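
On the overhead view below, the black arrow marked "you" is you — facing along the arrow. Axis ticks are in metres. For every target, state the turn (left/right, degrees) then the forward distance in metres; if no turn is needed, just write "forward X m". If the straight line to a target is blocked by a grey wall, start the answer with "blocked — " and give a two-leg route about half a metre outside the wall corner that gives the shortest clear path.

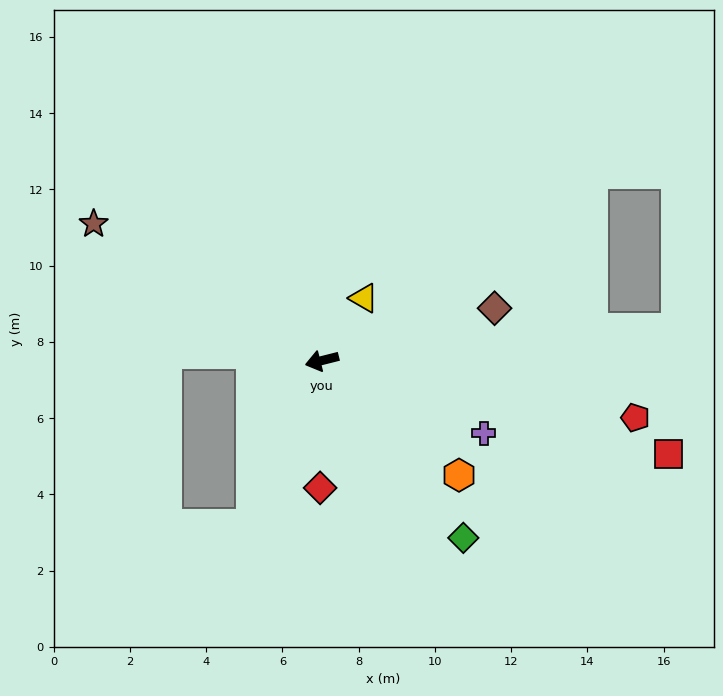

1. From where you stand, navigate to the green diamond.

turn left 114°, forward 5.9 m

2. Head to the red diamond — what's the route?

turn left 75°, forward 3.3 m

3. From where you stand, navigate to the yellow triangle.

turn right 138°, forward 2.0 m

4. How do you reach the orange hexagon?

turn left 126°, forward 4.7 m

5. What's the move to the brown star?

turn right 45°, forward 7.0 m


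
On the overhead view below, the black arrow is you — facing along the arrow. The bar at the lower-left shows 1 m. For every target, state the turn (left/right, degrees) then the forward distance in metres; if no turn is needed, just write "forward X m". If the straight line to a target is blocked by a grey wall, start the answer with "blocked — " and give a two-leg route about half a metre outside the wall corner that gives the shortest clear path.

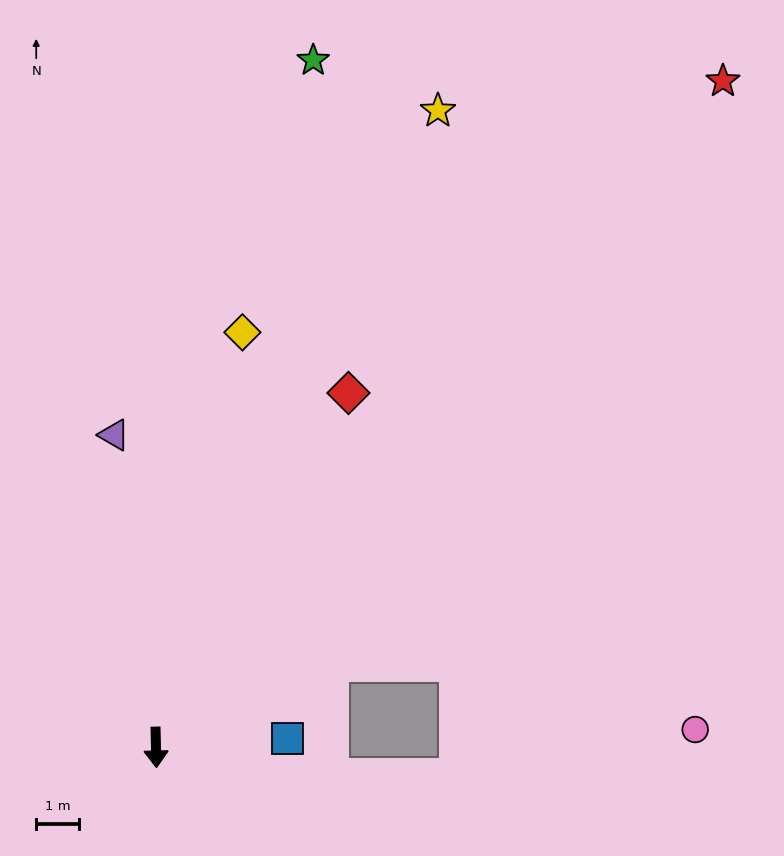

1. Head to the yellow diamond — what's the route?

turn left 167°, forward 9.9 m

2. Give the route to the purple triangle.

turn right 174°, forward 7.4 m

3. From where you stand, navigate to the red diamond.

turn left 150°, forward 9.5 m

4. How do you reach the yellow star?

turn left 155°, forward 16.3 m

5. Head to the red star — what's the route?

turn left 138°, forward 20.5 m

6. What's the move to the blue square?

turn left 92°, forward 3.1 m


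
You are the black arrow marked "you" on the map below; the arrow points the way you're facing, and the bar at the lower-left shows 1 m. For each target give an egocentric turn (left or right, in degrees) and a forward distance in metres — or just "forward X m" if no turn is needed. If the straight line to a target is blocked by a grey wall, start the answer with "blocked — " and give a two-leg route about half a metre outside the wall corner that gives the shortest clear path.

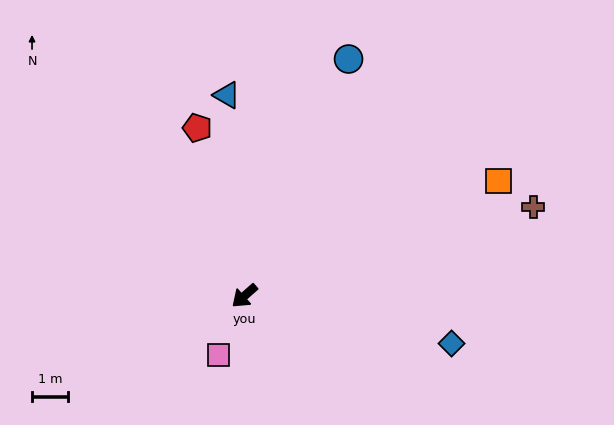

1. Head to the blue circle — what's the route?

turn right 155°, forward 7.1 m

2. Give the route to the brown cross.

turn left 156°, forward 8.3 m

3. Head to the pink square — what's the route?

turn left 25°, forward 1.8 m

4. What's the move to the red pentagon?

turn right 116°, forward 4.8 m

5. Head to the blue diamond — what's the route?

turn left 126°, forward 5.8 m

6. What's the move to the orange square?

turn left 163°, forward 7.7 m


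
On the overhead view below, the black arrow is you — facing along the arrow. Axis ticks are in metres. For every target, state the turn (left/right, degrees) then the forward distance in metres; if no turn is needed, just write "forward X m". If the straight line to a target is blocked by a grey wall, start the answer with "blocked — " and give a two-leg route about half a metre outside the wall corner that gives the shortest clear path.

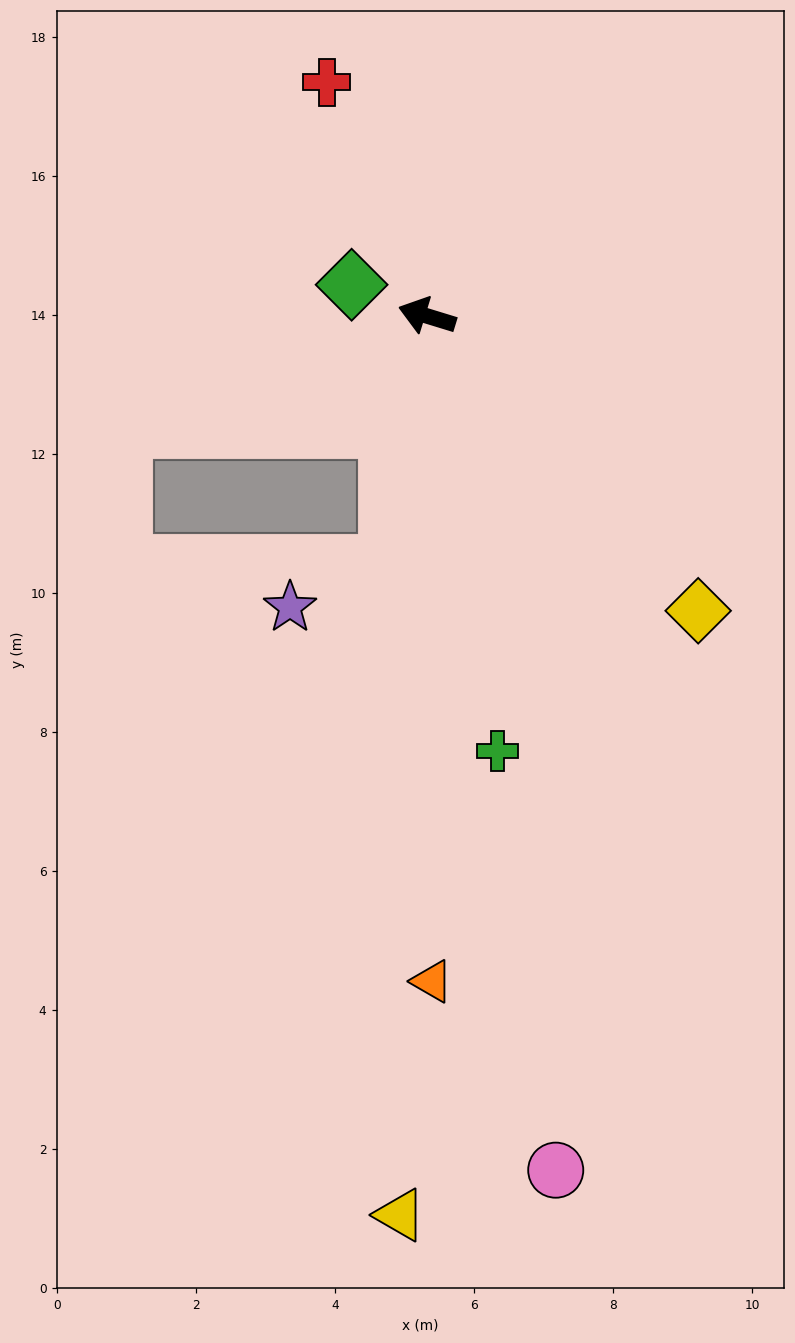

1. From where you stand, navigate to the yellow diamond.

turn left 150°, forward 5.8 m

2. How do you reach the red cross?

turn right 50°, forward 3.7 m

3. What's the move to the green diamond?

turn right 6°, forward 1.2 m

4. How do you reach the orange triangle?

turn left 107°, forward 9.6 m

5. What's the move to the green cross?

turn left 116°, forward 6.3 m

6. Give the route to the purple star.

blocked — turn left 98°, forward 3.6 m, then turn right 57°, forward 1.5 m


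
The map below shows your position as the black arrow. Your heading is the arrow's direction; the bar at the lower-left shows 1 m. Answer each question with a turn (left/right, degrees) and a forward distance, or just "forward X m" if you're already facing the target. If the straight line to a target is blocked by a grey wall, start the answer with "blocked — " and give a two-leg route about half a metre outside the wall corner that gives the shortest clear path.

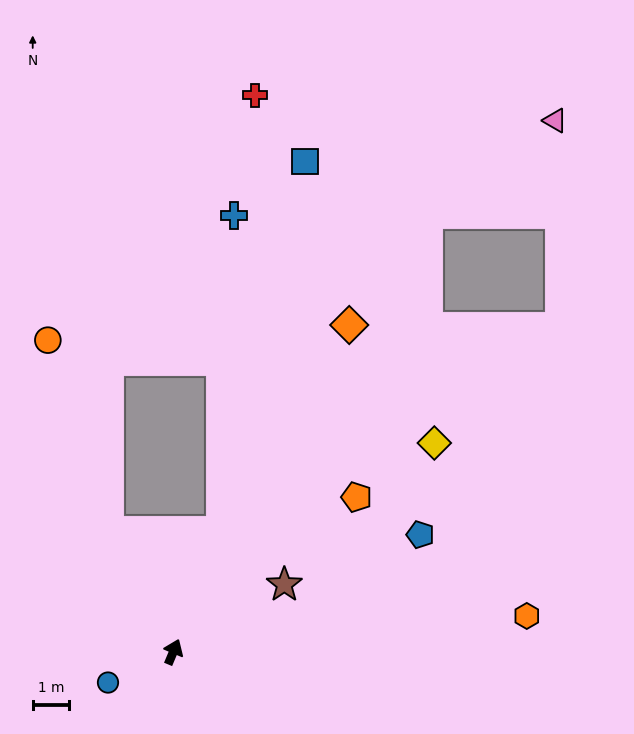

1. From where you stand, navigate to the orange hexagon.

turn right 61°, forward 9.8 m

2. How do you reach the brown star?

turn right 36°, forward 3.6 m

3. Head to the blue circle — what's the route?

turn left 138°, forward 2.0 m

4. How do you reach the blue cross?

blocked — forward 3.6 m, then turn left 21°, forward 8.7 m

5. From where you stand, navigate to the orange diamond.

turn right 5°, forward 10.2 m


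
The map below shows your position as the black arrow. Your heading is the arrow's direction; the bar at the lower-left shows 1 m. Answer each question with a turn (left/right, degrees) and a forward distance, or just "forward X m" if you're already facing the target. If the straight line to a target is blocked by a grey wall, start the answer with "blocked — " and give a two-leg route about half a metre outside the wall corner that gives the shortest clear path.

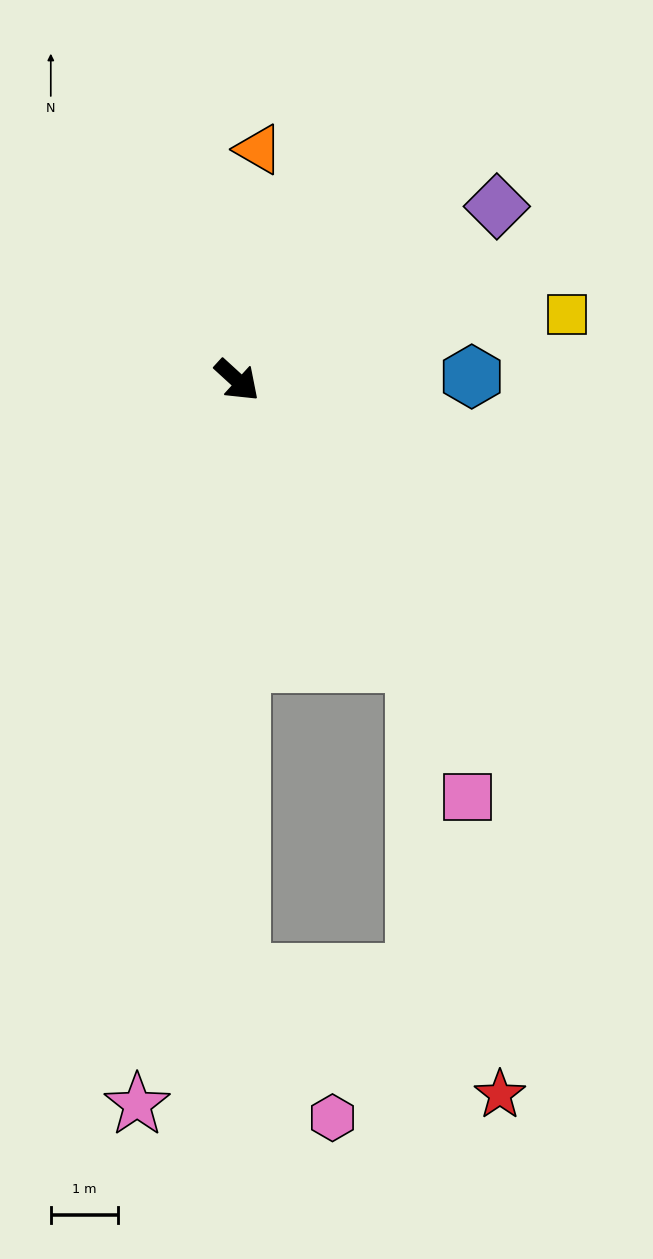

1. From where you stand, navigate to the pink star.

turn right 55°, forward 10.8 m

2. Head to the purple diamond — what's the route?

turn left 76°, forward 4.6 m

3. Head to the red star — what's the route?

blocked — turn right 47°, forward 8.7 m, then turn left 64°, forward 4.2 m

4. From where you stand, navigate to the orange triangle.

turn left 127°, forward 3.4 m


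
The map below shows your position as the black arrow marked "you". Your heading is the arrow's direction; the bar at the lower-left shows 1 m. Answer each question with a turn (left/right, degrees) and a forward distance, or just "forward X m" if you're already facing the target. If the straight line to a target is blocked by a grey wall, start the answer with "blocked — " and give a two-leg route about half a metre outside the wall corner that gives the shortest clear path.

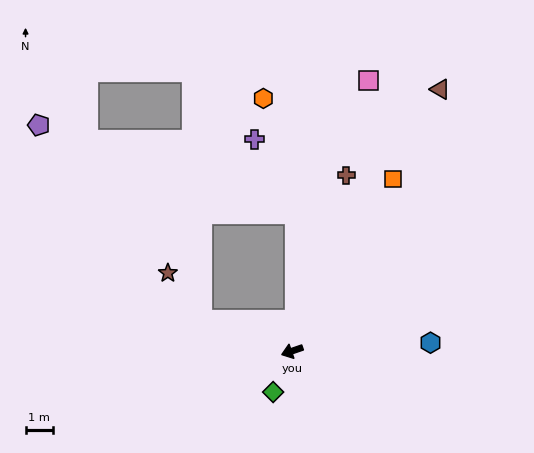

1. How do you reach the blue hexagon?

turn left 164°, forward 5.1 m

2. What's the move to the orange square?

turn right 139°, forward 7.3 m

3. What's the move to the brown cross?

turn right 126°, forward 6.7 m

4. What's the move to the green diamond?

turn left 46°, forward 1.7 m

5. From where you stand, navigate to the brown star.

blocked — turn right 37°, forward 3.5 m, then turn right 37°, forward 2.1 m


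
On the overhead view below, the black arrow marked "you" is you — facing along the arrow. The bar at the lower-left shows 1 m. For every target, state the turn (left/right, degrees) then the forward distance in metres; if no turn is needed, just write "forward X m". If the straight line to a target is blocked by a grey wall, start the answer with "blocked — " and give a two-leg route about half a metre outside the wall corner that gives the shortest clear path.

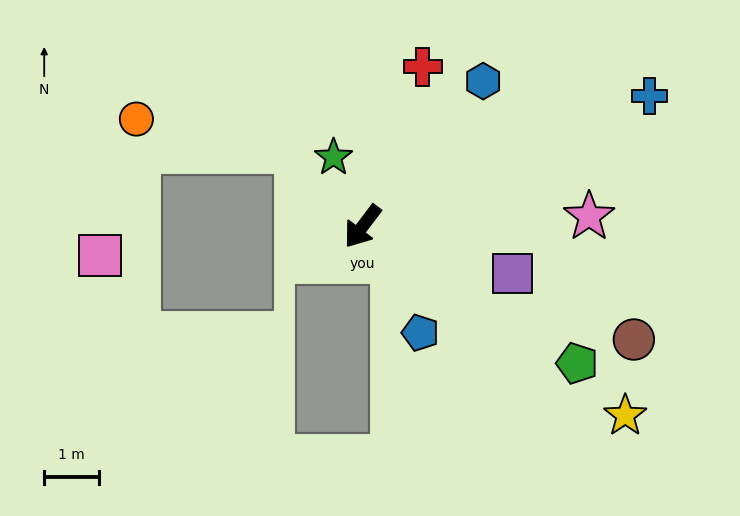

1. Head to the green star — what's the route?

turn right 120°, forward 1.4 m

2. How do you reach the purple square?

turn left 110°, forward 2.9 m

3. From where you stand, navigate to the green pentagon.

turn left 95°, forward 4.6 m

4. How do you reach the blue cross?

turn left 152°, forward 5.7 m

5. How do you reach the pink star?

turn left 130°, forward 4.1 m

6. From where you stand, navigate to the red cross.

turn right 164°, forward 3.1 m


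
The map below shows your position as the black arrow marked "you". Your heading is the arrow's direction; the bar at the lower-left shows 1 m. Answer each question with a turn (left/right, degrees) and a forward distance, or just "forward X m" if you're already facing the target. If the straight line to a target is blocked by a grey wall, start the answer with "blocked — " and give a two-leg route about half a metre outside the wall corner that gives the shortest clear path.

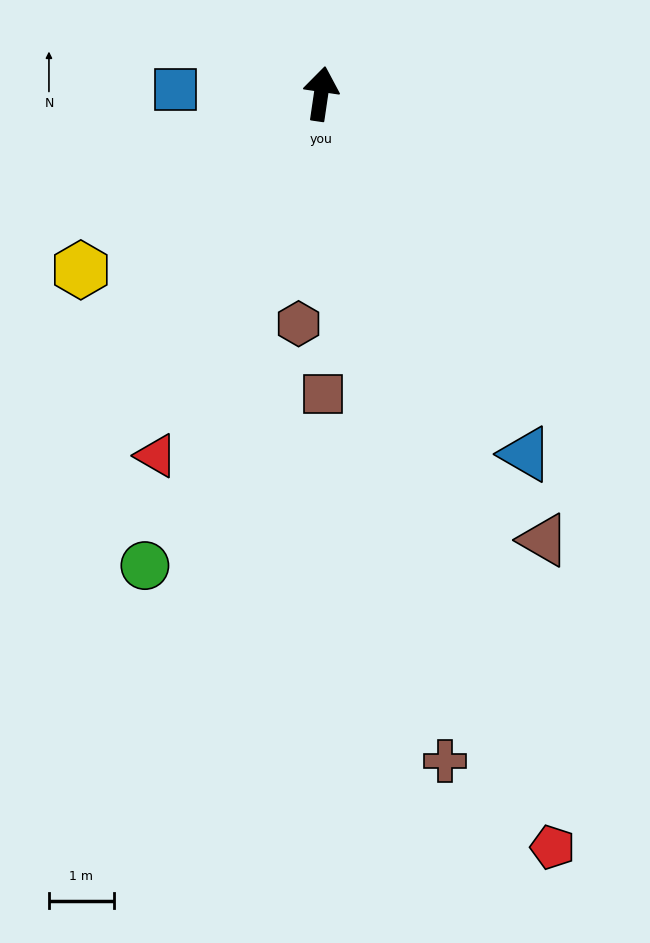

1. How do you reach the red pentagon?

turn right 155°, forward 12.1 m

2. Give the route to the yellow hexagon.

turn left 135°, forward 4.6 m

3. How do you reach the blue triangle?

turn right 142°, forward 6.4 m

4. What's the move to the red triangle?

turn left 164°, forward 6.1 m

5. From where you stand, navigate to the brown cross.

turn right 161°, forward 10.5 m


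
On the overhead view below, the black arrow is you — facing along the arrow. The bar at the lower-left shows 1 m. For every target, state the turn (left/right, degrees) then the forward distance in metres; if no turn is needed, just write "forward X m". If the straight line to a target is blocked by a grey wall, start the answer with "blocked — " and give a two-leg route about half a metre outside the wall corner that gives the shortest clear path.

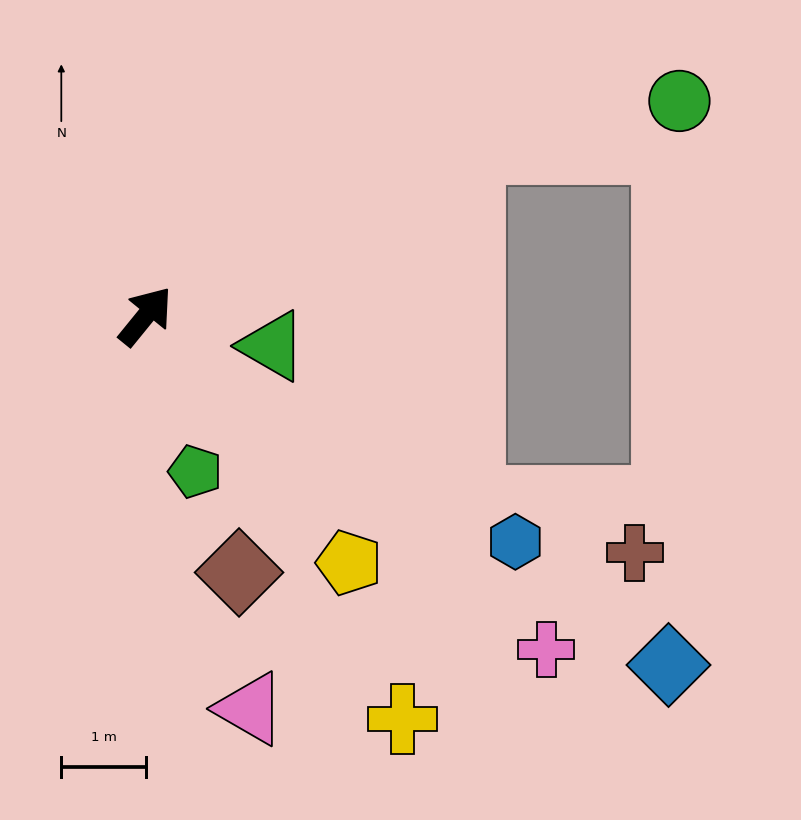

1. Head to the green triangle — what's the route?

turn right 64°, forward 1.5 m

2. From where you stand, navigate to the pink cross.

turn right 91°, forward 6.2 m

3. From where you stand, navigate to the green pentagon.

turn right 123°, forward 1.9 m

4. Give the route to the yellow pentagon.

turn right 101°, forward 3.8 m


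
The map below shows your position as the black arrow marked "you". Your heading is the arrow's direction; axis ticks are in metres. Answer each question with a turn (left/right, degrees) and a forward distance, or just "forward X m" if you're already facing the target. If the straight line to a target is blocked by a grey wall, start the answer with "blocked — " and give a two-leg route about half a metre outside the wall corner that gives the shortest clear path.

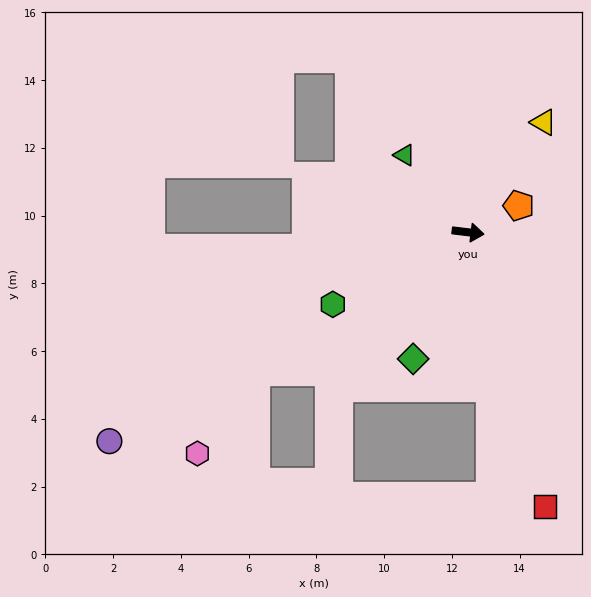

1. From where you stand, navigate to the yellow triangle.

turn left 62°, forward 3.9 m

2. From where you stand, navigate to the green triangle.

turn left 136°, forward 3.0 m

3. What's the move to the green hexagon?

turn right 145°, forward 4.5 m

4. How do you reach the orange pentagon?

turn left 35°, forward 1.7 m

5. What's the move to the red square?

turn right 67°, forward 8.4 m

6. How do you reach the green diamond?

turn right 107°, forward 4.1 m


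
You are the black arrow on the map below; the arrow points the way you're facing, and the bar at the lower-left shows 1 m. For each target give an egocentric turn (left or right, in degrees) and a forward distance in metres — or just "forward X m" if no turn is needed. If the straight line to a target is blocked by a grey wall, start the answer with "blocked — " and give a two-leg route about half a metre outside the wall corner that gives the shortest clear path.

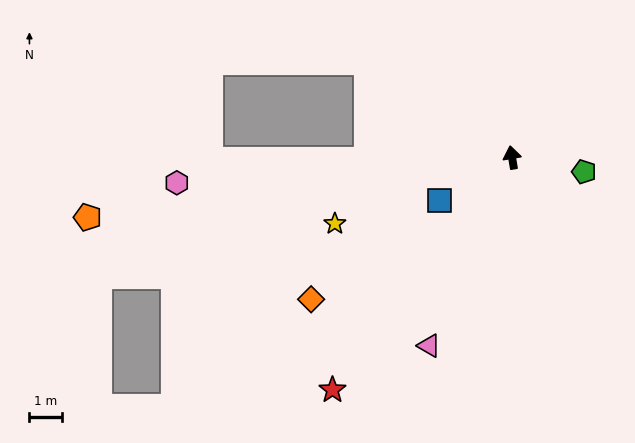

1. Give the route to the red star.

turn left 133°, forward 8.9 m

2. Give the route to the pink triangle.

turn left 147°, forward 6.2 m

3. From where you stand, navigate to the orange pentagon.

turn left 88°, forward 13.0 m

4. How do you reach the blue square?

turn left 111°, forward 2.6 m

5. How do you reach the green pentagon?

turn right 111°, forward 2.2 m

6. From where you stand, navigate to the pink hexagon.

turn left 85°, forward 10.2 m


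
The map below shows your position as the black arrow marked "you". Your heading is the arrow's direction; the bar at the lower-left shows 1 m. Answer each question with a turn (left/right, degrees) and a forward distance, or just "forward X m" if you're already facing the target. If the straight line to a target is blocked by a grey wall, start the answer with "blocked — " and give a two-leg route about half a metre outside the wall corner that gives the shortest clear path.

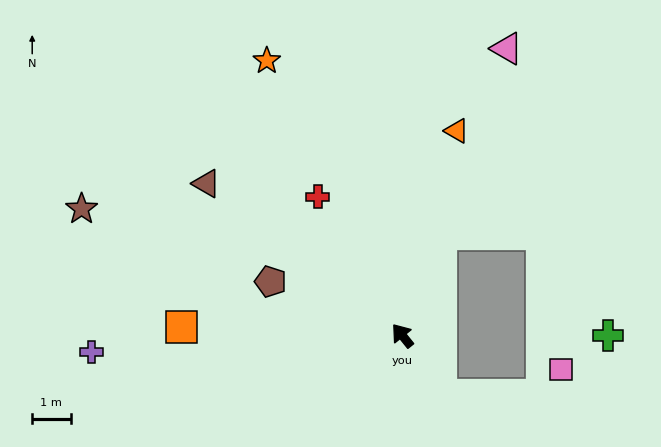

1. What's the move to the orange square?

turn left 49°, forward 5.7 m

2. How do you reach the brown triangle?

turn left 13°, forward 6.4 m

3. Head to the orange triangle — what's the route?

turn right 54°, forward 5.5 m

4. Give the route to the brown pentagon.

turn left 29°, forward 3.7 m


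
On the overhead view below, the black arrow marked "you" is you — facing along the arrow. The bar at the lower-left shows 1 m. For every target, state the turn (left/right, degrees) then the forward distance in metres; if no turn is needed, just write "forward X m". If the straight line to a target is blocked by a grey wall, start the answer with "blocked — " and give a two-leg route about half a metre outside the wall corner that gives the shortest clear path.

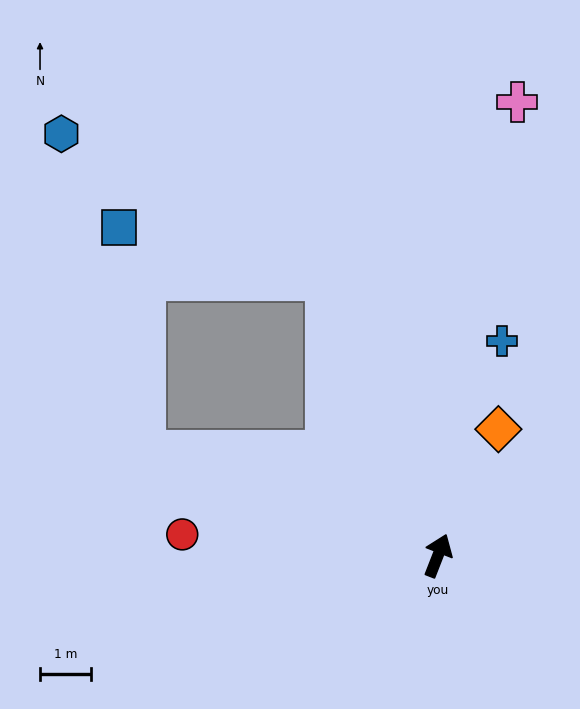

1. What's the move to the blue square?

blocked — turn left 43°, forward 5.9 m, then turn left 54°, forward 4.2 m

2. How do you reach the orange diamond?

turn right 4°, forward 2.8 m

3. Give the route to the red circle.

turn left 107°, forward 5.1 m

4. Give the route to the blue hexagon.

blocked — turn left 43°, forward 5.9 m, then turn left 40°, forward 6.0 m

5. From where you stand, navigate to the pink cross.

turn left 11°, forward 9.1 m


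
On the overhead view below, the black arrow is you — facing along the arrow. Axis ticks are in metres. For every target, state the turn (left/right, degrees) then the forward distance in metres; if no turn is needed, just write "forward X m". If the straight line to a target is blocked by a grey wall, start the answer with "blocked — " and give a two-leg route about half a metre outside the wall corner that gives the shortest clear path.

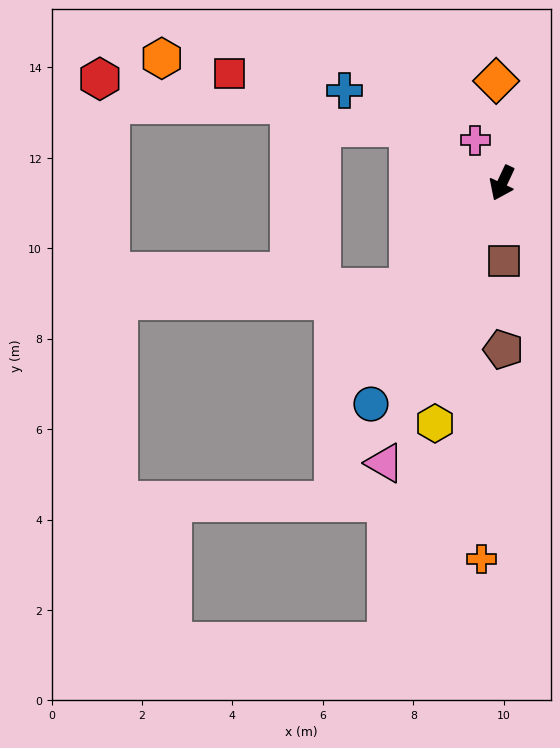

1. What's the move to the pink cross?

turn right 123°, forward 1.1 m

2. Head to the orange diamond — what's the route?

turn right 152°, forward 2.3 m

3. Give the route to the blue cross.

turn right 95°, forward 4.0 m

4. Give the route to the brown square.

turn left 27°, forward 1.7 m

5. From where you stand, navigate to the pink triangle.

turn left 2°, forward 6.7 m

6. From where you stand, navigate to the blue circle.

turn right 6°, forward 5.7 m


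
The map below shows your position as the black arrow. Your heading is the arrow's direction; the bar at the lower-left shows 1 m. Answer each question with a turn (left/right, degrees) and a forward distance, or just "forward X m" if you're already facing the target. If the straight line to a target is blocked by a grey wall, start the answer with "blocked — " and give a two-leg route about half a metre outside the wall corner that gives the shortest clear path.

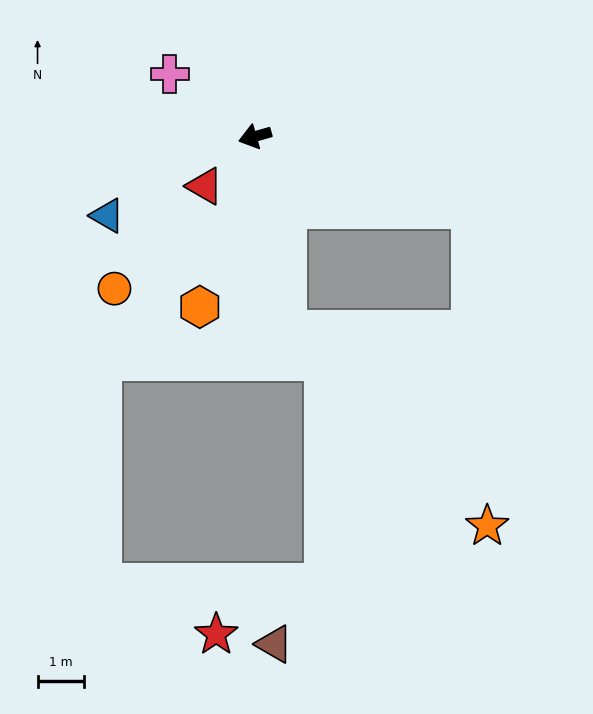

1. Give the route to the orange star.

blocked — turn left 84°, forward 4.2 m, then turn left 36°, forward 6.1 m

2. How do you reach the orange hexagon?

turn left 56°, forward 3.9 m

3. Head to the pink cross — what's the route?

turn right 52°, forward 2.3 m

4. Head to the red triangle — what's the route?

turn left 29°, forward 1.5 m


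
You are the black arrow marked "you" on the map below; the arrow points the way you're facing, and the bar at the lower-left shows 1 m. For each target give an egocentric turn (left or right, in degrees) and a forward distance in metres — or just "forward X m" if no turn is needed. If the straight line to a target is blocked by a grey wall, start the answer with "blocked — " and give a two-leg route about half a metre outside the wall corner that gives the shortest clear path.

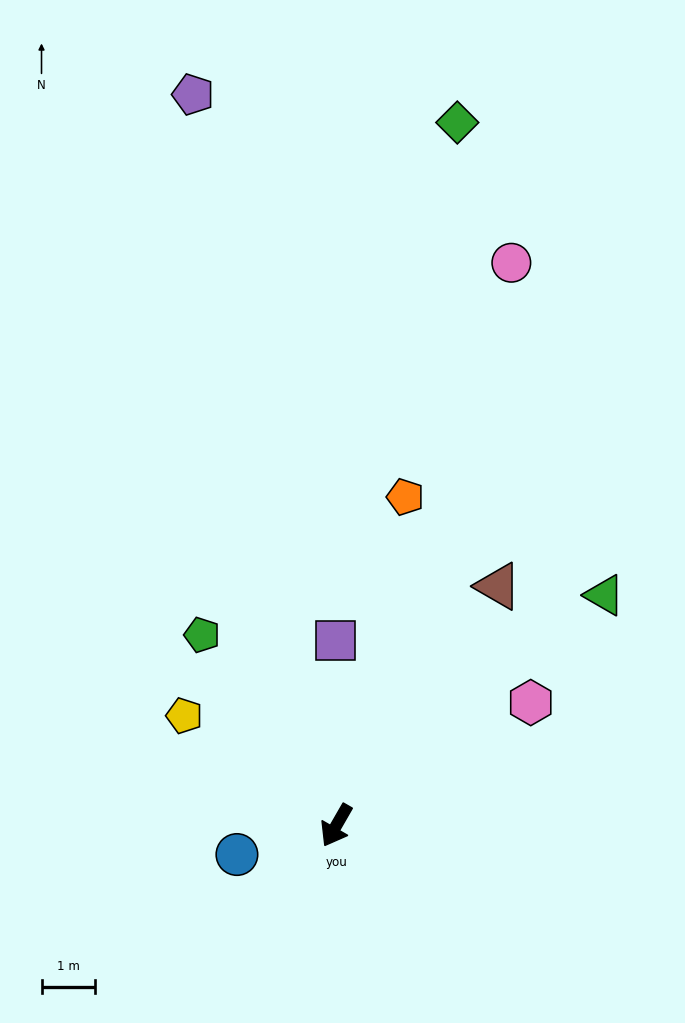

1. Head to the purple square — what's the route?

turn right 150°, forward 3.5 m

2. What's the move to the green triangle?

turn left 161°, forward 6.6 m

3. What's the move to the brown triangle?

turn left 176°, forward 5.4 m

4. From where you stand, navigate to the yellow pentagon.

turn right 96°, forward 3.5 m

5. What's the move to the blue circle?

turn right 44°, forward 1.9 m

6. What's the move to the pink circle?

turn right 167°, forward 11.1 m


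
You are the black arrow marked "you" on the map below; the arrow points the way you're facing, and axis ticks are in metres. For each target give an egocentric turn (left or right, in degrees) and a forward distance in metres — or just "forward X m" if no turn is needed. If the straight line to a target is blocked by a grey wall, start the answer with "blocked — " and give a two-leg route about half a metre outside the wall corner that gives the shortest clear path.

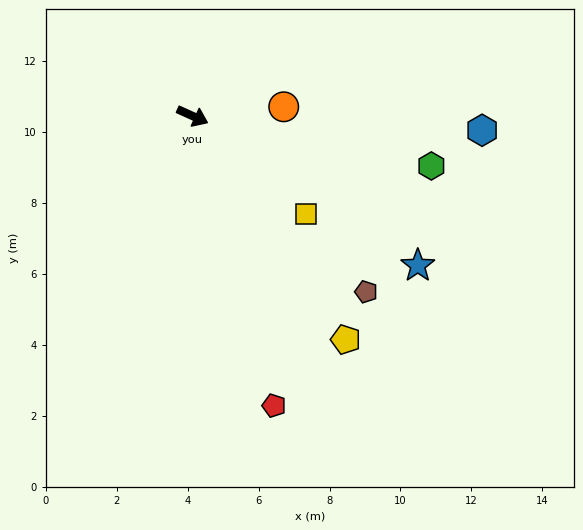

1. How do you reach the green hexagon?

turn left 12°, forward 6.9 m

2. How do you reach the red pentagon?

turn right 50°, forward 8.5 m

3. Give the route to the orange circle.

turn left 30°, forward 2.6 m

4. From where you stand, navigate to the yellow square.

turn right 16°, forward 4.2 m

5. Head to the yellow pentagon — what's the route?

turn right 31°, forward 7.6 m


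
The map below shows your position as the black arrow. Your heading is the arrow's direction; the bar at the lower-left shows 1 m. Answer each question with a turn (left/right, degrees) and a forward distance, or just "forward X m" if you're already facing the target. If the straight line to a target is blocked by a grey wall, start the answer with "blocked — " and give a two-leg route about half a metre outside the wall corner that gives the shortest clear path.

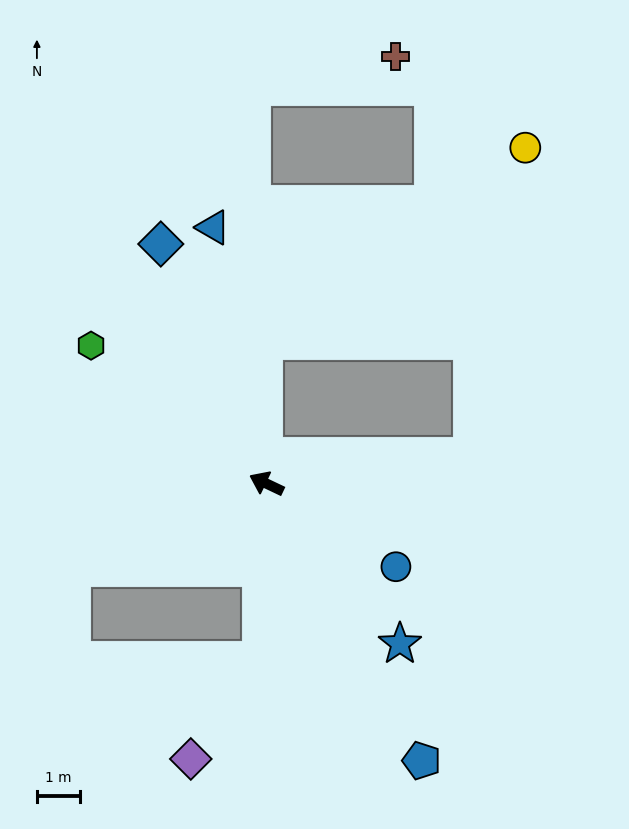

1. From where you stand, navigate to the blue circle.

turn left 173°, forward 3.6 m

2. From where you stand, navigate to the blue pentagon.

turn left 145°, forward 7.4 m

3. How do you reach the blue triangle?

turn right 53°, forward 6.1 m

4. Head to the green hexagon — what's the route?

turn right 13°, forward 5.2 m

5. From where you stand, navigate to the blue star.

turn left 155°, forward 4.8 m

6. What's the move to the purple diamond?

blocked — turn left 113°, forward 4.1 m, then turn right 32°, forward 2.8 m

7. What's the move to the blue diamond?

turn right 41°, forward 6.1 m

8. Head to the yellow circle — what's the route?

blocked — turn right 64°, forward 3.3 m, then turn right 54°, forward 7.5 m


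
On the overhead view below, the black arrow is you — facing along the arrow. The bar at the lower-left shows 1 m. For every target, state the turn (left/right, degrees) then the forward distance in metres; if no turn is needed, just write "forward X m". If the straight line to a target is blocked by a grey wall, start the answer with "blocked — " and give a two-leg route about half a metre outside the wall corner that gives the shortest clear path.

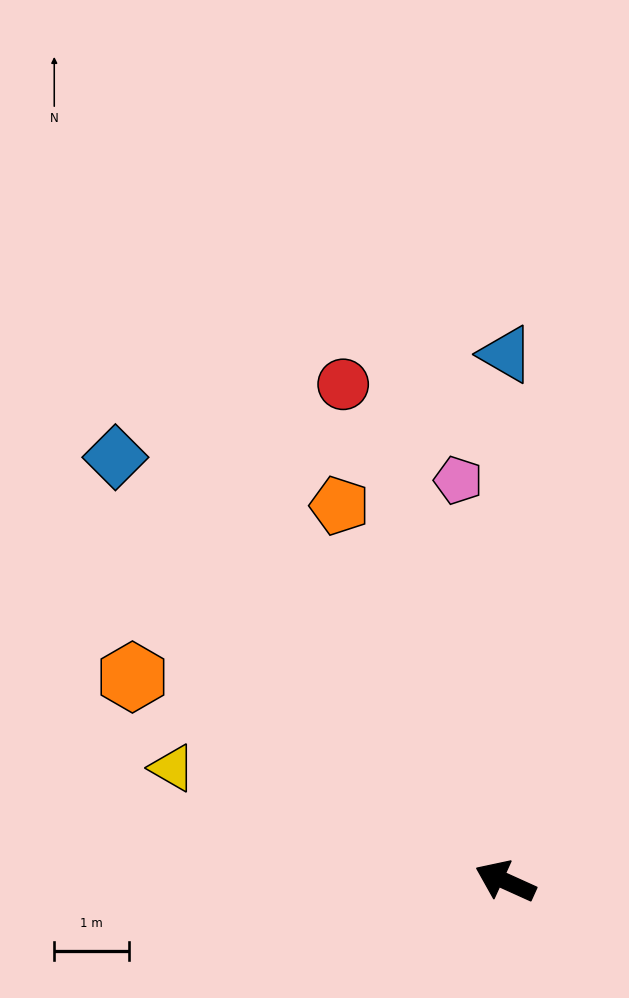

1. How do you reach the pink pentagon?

turn right 59°, forward 5.4 m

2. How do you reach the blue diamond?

turn right 23°, forward 7.7 m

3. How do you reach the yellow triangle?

turn left 6°, forward 4.7 m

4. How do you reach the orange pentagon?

turn right 42°, forward 5.5 m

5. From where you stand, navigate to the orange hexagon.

turn right 4°, forward 5.7 m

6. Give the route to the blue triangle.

turn right 66°, forward 7.0 m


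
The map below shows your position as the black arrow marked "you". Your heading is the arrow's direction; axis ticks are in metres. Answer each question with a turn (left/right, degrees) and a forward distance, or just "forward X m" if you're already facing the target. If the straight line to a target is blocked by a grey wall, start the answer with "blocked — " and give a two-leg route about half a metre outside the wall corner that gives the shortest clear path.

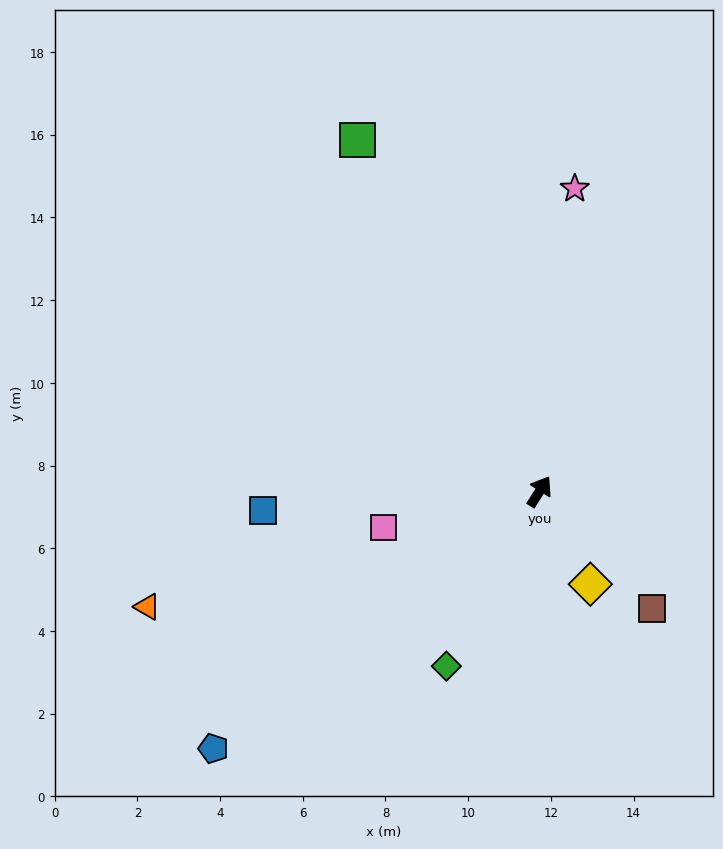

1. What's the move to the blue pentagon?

turn left 161°, forward 10.0 m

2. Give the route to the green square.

turn left 60°, forward 9.6 m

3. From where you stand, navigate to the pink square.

turn left 135°, forward 3.9 m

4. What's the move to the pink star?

turn left 26°, forward 7.4 m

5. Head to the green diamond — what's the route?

turn right 176°, forward 4.8 m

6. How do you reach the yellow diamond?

turn right 119°, forward 2.6 m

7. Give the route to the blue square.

turn left 126°, forward 6.7 m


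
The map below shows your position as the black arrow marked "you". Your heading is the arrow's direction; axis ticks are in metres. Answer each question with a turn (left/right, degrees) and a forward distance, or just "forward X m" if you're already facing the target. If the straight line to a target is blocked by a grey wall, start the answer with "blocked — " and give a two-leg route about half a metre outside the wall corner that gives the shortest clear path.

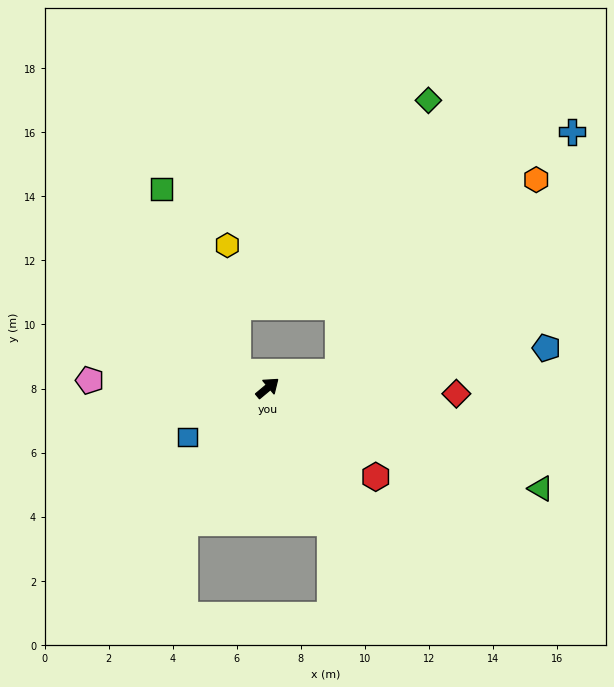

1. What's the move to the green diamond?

blocked — turn right 27°, forward 2.3 m, then turn left 59°, forward 8.9 m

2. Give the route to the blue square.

turn left 172°, forward 2.9 m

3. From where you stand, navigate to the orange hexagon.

blocked — turn right 27°, forward 2.3 m, then turn left 31°, forward 8.6 m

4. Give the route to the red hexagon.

turn right 79°, forward 4.4 m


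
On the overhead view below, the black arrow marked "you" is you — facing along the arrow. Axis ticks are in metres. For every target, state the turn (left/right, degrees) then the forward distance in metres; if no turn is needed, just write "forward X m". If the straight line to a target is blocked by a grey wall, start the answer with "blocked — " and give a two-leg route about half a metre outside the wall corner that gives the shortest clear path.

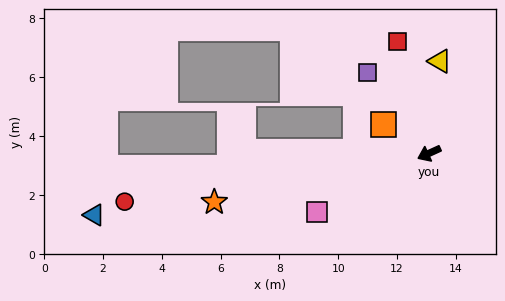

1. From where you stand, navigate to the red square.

turn right 99°, forward 4.0 m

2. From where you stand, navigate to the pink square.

turn left 3°, forward 4.3 m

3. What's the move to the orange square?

turn right 57°, forward 1.8 m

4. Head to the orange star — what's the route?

turn right 12°, forward 7.5 m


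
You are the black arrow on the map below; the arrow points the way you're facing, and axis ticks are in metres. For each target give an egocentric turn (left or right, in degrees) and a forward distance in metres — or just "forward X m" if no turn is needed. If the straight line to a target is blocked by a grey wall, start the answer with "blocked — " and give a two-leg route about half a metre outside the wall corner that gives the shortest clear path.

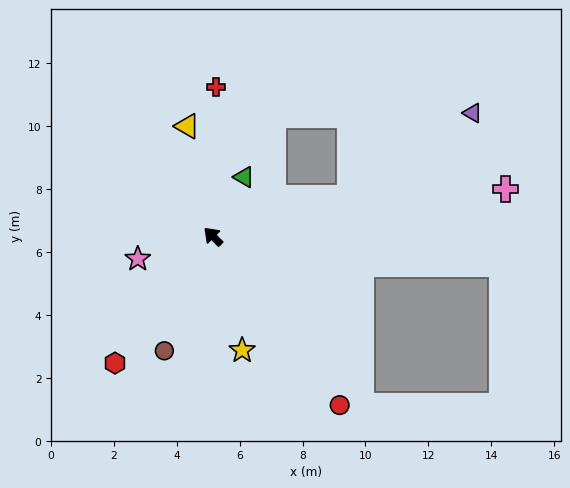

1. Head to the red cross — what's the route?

turn right 46°, forward 4.7 m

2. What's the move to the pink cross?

turn right 126°, forward 9.4 m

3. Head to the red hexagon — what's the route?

turn left 97°, forward 5.1 m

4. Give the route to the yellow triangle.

turn right 32°, forward 3.6 m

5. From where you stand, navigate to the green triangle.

turn right 73°, forward 2.1 m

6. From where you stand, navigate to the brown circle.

turn left 112°, forward 4.0 m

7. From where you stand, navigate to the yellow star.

turn left 149°, forward 3.7 m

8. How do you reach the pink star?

turn left 62°, forward 2.5 m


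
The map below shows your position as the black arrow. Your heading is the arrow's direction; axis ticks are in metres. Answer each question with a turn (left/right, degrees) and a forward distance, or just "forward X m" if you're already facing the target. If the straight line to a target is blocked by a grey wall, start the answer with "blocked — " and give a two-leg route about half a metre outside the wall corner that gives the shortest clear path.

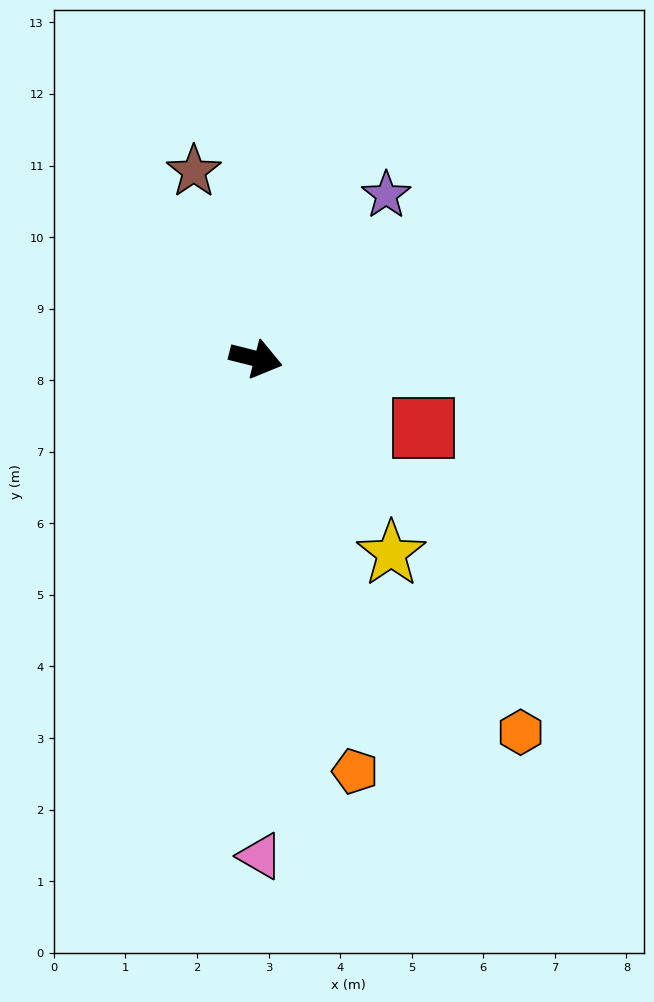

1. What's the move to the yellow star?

turn right 41°, forward 3.3 m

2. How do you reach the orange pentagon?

turn right 62°, forward 5.9 m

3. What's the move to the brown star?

turn left 122°, forward 2.8 m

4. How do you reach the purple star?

turn left 66°, forward 2.9 m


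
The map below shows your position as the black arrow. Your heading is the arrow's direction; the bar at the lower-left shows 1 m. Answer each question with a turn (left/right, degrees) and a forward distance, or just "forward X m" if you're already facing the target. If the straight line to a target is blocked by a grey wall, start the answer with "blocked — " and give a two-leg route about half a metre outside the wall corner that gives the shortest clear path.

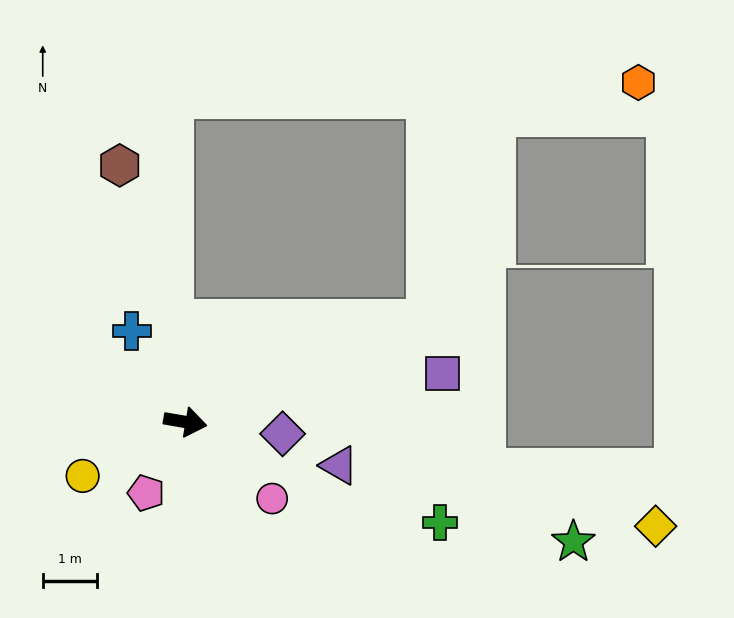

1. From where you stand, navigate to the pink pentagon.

turn right 109°, forward 1.5 m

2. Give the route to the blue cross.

turn left 130°, forward 1.9 m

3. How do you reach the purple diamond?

turn left 3°, forward 1.8 m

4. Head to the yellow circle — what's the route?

turn right 143°, forward 2.1 m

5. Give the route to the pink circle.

turn right 32°, forward 2.1 m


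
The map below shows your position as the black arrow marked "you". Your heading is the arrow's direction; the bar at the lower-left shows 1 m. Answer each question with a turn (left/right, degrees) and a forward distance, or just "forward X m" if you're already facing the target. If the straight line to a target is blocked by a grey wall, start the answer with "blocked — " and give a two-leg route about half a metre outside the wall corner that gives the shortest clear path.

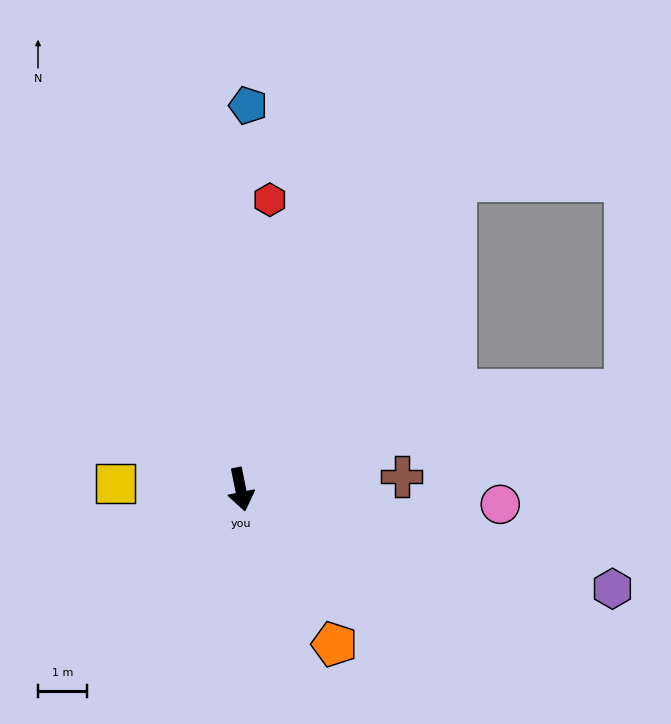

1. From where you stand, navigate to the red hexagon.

turn left 163°, forward 6.0 m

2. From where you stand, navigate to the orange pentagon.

turn left 20°, forward 3.7 m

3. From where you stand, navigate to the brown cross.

turn left 83°, forward 3.3 m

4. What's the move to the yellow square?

turn right 104°, forward 2.6 m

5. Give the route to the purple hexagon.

turn left 64°, forward 7.9 m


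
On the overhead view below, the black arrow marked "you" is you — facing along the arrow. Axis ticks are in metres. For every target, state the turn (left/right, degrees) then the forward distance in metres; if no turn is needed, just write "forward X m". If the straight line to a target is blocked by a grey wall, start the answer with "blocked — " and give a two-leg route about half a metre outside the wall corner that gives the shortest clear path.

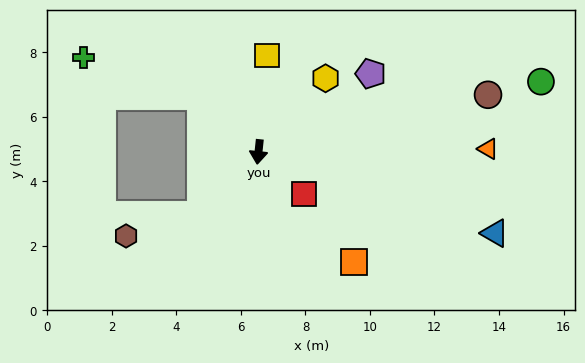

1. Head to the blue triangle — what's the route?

turn left 77°, forward 7.7 m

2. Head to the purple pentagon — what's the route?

turn left 131°, forward 4.2 m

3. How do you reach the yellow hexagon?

turn left 144°, forward 3.1 m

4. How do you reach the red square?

turn left 54°, forward 1.9 m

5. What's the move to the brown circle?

turn left 110°, forward 7.3 m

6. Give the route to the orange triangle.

turn left 97°, forward 7.1 m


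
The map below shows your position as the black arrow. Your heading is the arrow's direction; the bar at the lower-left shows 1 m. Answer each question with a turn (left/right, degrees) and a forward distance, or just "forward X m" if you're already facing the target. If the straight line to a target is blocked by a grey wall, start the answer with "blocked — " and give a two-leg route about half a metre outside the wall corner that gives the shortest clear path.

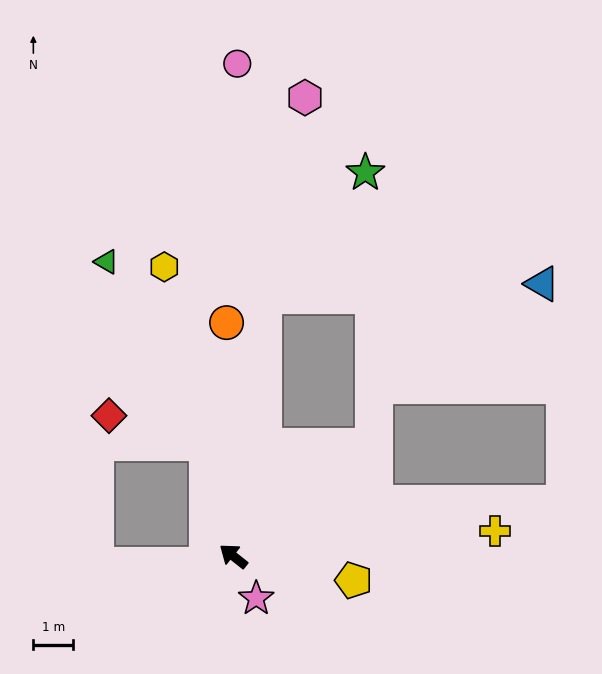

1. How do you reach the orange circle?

turn right 50°, forward 5.9 m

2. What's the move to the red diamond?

blocked — turn right 38°, forward 2.9 m, then turn left 60°, forward 2.5 m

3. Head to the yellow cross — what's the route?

turn right 136°, forward 6.6 m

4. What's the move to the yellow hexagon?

turn right 38°, forward 7.5 m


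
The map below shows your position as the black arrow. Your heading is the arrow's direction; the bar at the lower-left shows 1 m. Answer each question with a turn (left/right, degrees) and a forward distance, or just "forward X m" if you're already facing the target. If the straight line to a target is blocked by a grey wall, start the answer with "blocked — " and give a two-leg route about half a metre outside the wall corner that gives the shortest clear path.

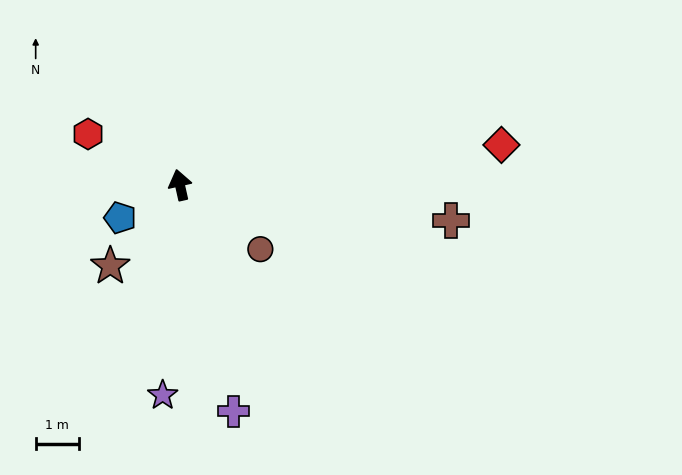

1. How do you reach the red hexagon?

turn left 48°, forward 2.4 m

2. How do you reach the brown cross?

turn right 110°, forward 6.4 m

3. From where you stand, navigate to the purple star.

turn left 163°, forward 4.9 m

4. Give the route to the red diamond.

turn right 96°, forward 7.5 m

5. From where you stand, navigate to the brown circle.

turn right 141°, forward 2.4 m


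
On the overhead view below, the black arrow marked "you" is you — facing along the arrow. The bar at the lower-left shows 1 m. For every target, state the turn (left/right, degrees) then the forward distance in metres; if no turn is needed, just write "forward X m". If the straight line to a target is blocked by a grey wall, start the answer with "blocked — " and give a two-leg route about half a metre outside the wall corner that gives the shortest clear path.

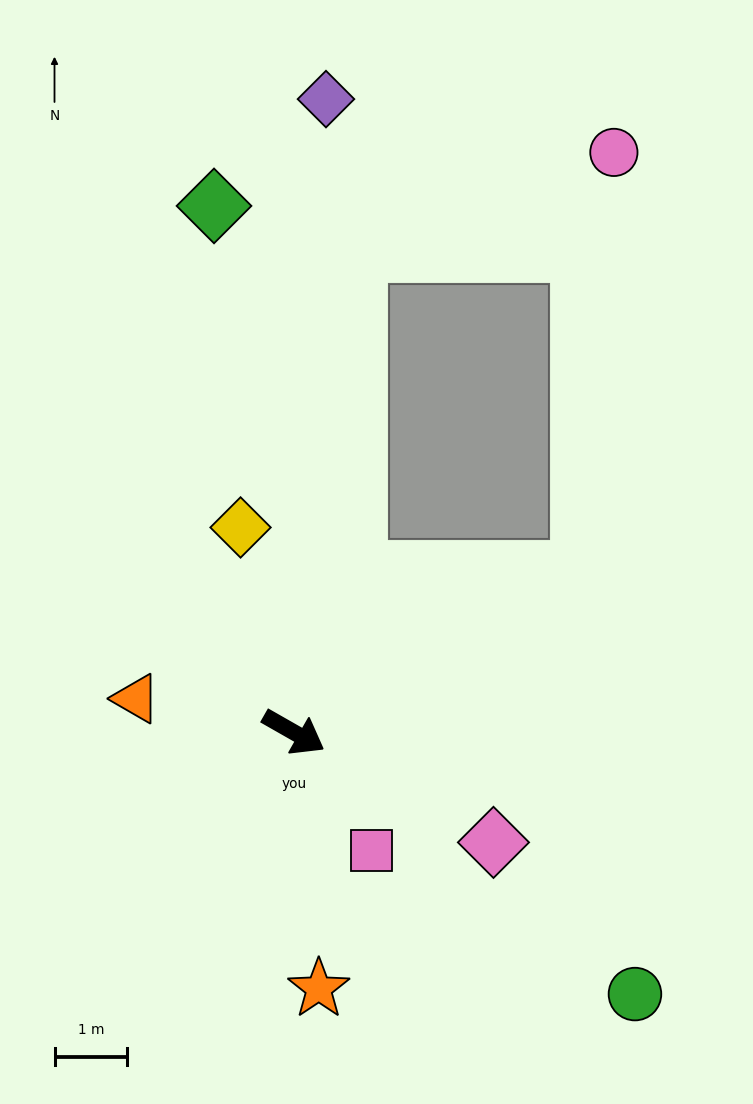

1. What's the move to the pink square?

turn right 27°, forward 1.9 m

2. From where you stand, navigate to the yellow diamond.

turn left 134°, forward 2.9 m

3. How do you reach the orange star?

turn right 55°, forward 3.5 m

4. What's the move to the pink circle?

blocked — turn left 59°, forward 4.5 m, then turn left 56°, forward 5.8 m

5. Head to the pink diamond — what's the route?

forward 3.1 m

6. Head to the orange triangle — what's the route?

turn right 162°, forward 2.2 m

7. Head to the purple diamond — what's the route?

turn left 117°, forward 8.7 m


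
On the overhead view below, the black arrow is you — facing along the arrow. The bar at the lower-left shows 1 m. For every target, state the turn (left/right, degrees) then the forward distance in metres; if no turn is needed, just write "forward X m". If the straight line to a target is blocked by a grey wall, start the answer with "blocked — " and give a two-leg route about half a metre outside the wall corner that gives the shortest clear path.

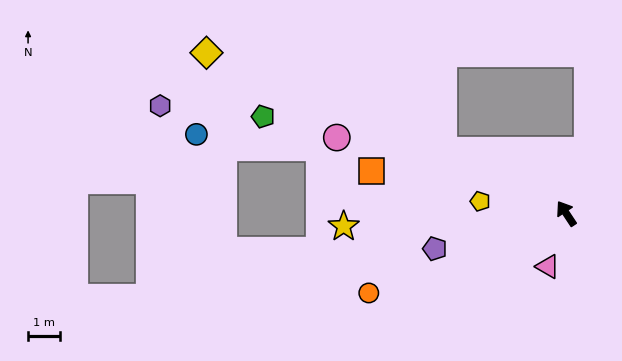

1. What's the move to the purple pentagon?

turn left 72°, forward 4.3 m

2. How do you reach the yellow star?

turn left 60°, forward 7.1 m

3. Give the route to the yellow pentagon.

turn left 48°, forward 2.8 m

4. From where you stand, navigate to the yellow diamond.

turn left 32°, forward 12.5 m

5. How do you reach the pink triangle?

turn left 127°, forward 1.8 m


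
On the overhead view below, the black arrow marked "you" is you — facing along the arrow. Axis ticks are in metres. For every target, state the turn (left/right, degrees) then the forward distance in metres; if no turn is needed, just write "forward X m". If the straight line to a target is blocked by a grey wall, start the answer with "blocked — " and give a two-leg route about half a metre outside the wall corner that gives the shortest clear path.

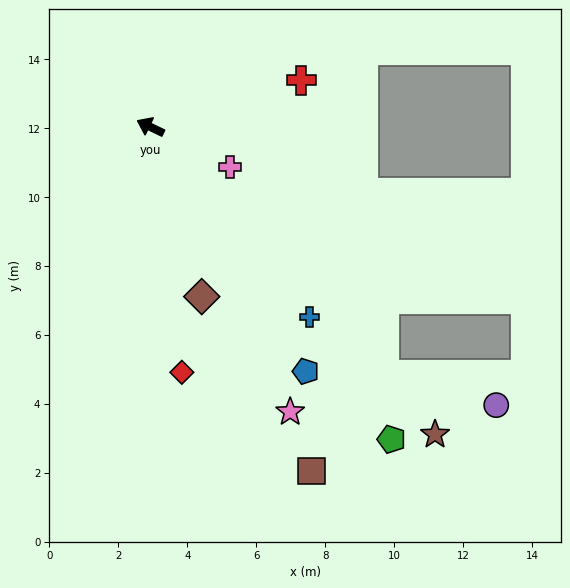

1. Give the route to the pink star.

turn left 142°, forward 9.2 m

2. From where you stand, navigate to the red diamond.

turn left 123°, forward 7.2 m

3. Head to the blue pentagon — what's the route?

turn left 148°, forward 8.4 m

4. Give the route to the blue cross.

turn left 156°, forward 7.2 m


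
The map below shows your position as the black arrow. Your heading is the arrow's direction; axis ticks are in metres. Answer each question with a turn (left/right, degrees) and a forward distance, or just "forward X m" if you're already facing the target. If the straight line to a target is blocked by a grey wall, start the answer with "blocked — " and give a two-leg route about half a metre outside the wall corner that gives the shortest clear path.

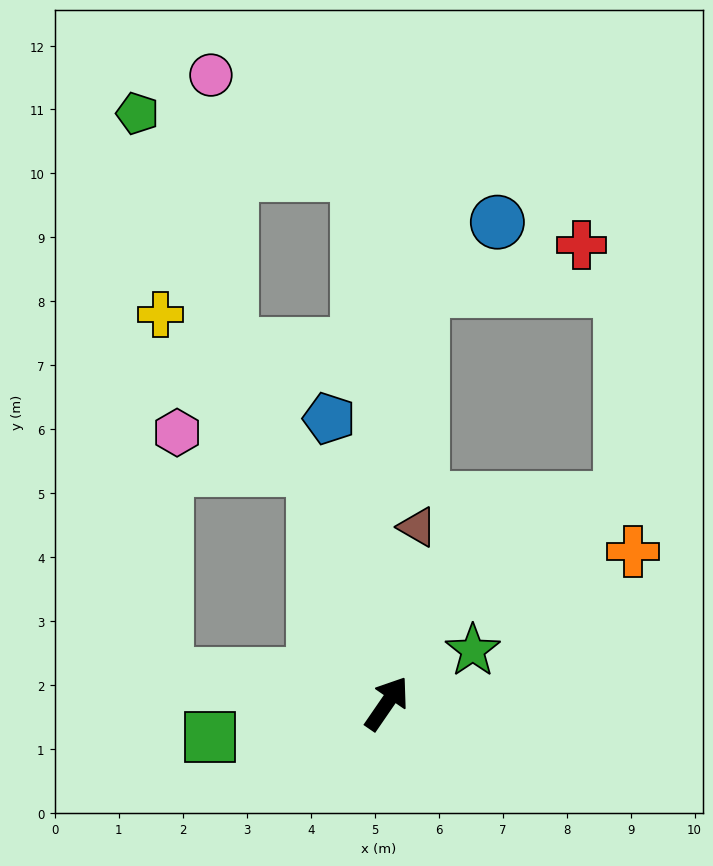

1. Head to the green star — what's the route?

turn right 24°, forward 1.6 m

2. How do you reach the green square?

turn left 135°, forward 2.8 m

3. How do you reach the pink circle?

blocked — turn left 38°, forward 8.3 m, then turn left 52°, forward 2.8 m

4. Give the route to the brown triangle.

turn left 25°, forward 2.8 m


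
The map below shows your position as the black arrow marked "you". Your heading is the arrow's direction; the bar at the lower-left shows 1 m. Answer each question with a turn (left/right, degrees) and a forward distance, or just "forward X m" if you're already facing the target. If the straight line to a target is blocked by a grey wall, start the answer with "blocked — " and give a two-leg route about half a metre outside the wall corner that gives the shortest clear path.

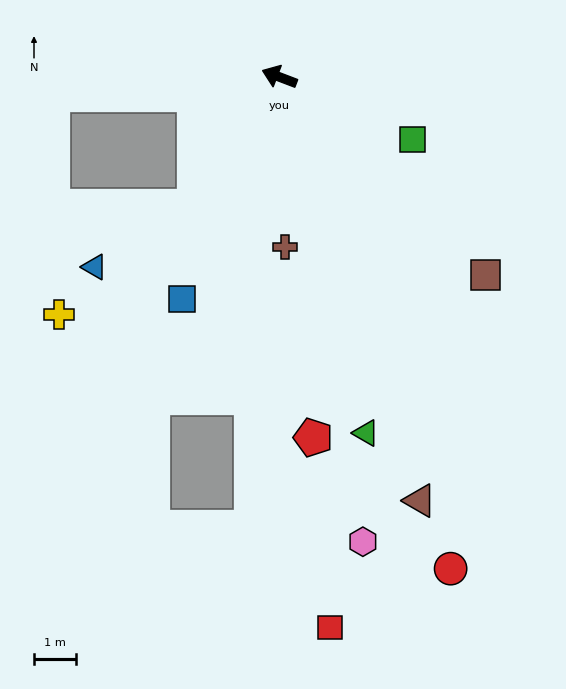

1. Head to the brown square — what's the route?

turn left 157°, forward 6.9 m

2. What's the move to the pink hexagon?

turn left 121°, forward 11.4 m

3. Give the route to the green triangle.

turn left 125°, forward 8.8 m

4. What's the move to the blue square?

turn left 87°, forward 5.8 m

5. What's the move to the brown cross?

turn left 113°, forward 4.1 m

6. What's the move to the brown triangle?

turn left 129°, forward 10.7 m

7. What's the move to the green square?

turn left 176°, forward 3.5 m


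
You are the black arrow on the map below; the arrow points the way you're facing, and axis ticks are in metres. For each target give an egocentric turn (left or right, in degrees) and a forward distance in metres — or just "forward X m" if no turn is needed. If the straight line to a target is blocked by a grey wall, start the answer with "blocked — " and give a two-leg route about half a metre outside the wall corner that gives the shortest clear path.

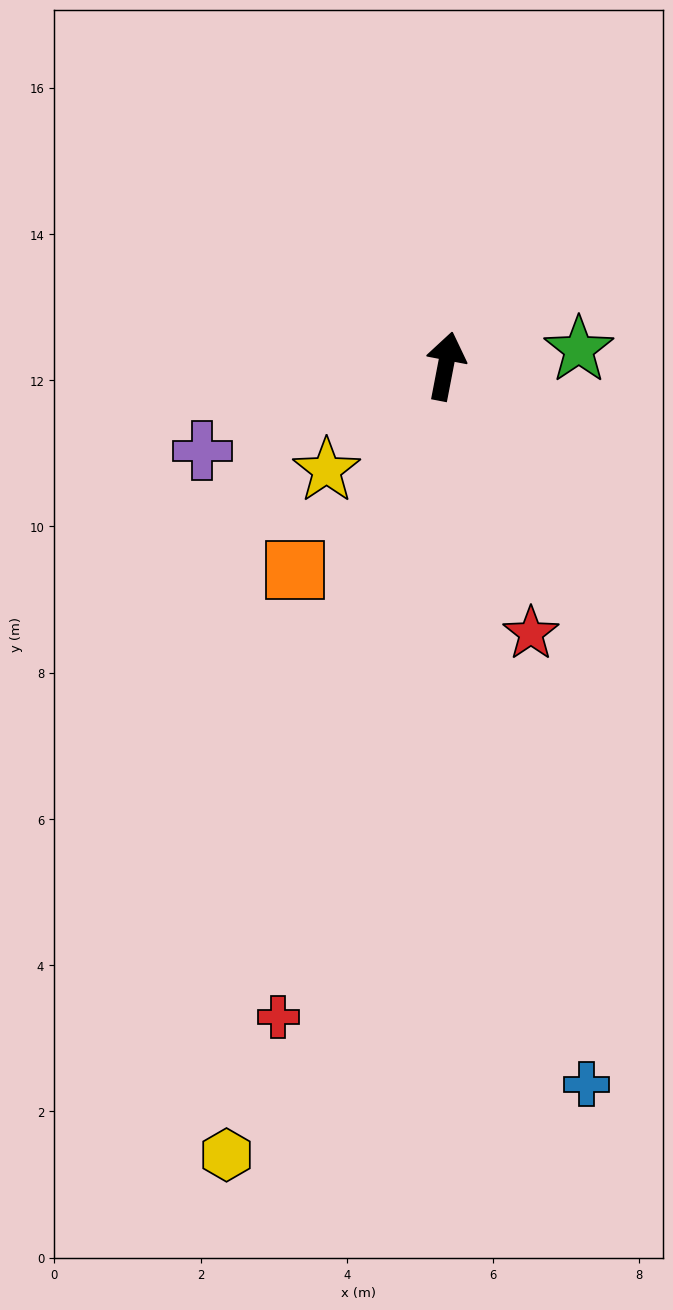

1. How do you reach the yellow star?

turn left 142°, forward 2.2 m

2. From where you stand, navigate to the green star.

turn right 72°, forward 1.8 m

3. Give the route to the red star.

turn right 151°, forward 3.8 m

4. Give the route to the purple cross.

turn left 120°, forward 3.5 m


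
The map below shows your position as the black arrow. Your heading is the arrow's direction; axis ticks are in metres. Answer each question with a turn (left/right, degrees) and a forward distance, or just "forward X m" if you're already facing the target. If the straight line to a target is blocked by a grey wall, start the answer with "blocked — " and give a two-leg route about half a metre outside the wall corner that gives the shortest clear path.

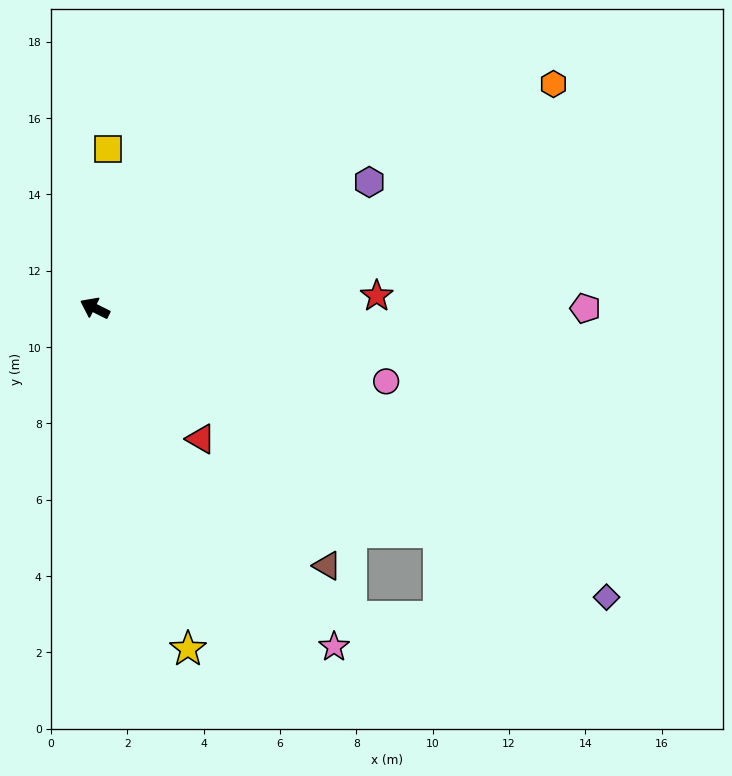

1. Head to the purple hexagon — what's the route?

turn right 129°, forward 7.9 m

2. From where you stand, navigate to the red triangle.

turn left 156°, forward 4.4 m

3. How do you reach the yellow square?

turn right 68°, forward 4.2 m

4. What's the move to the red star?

turn right 151°, forward 7.4 m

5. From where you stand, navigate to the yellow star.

turn left 132°, forward 9.3 m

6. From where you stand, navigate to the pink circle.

turn right 168°, forward 7.9 m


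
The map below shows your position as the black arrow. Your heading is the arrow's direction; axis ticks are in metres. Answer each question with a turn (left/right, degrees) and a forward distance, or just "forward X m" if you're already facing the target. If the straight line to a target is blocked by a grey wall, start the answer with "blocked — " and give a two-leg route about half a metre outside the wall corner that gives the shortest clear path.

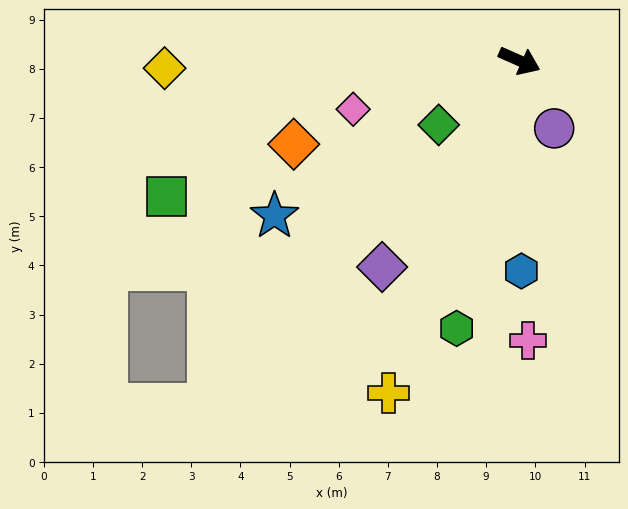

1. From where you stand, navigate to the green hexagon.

turn right 79°, forward 5.6 m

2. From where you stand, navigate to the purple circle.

turn right 39°, forward 1.5 m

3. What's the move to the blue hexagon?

turn right 66°, forward 4.3 m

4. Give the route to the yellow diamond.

turn right 155°, forward 7.2 m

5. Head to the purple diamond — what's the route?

turn right 100°, forward 5.0 m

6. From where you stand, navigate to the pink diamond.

turn right 140°, forward 3.5 m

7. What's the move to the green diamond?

turn right 118°, forward 2.1 m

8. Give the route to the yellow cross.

turn right 88°, forward 7.3 m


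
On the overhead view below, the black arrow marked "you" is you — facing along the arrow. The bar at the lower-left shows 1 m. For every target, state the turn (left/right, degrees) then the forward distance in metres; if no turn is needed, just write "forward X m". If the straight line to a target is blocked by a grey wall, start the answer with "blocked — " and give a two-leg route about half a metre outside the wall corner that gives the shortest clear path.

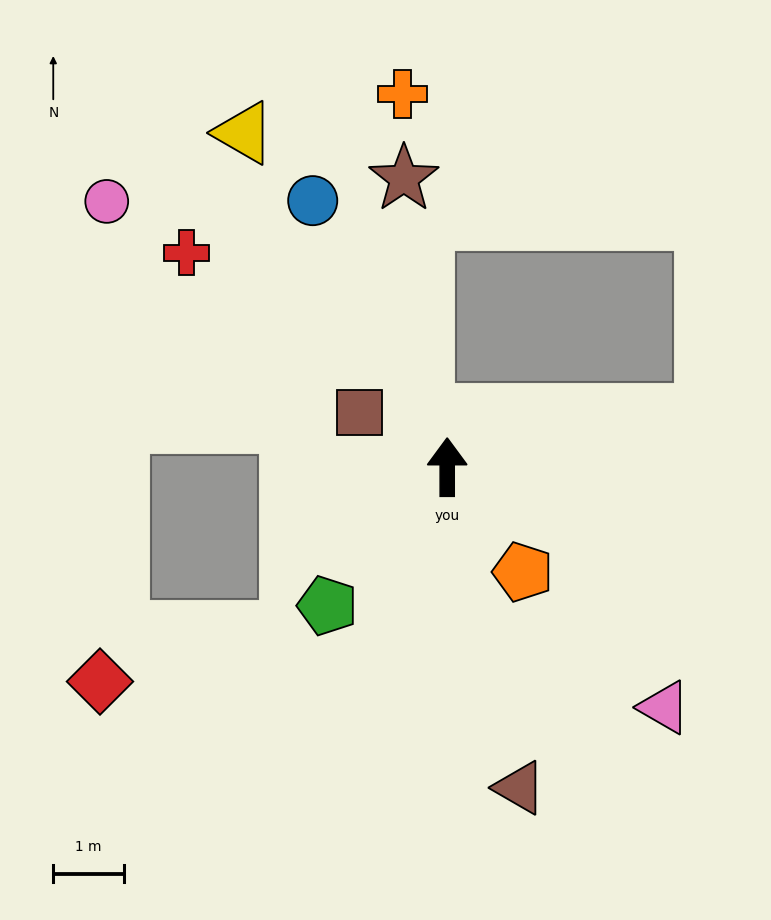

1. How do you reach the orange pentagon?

turn right 144°, forward 1.8 m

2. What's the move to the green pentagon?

turn left 139°, forward 2.6 m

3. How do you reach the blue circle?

turn left 27°, forward 4.2 m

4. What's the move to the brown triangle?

turn right 167°, forward 4.7 m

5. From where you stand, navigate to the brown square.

turn left 58°, forward 1.5 m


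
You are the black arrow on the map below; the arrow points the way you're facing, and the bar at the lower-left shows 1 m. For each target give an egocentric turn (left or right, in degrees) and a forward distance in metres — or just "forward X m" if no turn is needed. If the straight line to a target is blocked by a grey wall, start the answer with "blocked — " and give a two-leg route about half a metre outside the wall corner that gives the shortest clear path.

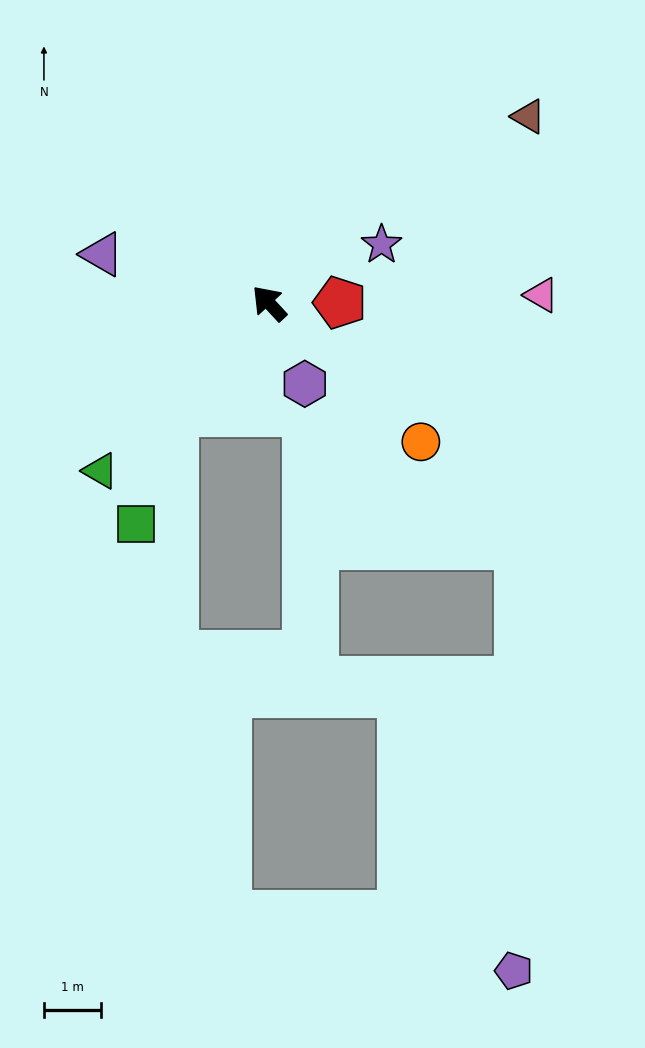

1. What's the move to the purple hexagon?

turn left 161°, forward 1.5 m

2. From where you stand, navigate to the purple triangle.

turn left 31°, forward 3.0 m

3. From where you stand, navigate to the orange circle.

turn right 175°, forward 3.6 m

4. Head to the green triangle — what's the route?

turn left 92°, forward 4.1 m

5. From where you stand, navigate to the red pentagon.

turn right 132°, forward 1.2 m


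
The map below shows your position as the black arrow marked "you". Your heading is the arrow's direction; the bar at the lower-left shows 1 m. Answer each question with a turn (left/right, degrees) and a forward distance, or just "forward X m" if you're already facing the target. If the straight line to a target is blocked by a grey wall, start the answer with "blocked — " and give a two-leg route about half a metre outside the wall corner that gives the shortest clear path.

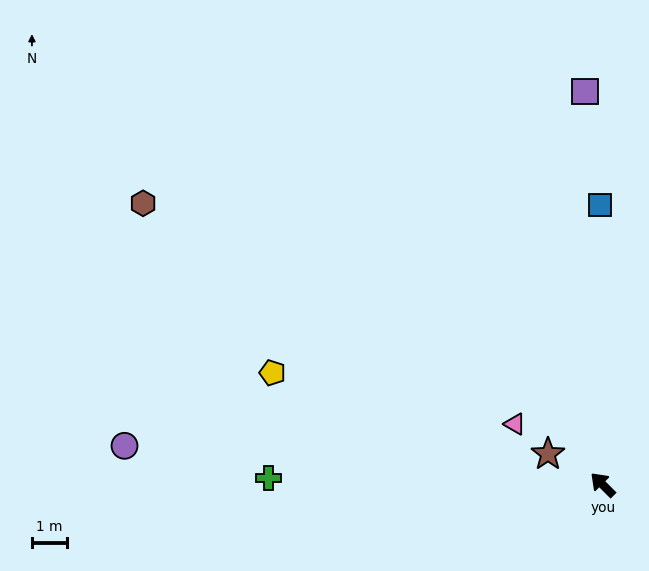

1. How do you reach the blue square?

turn right 44°, forward 8.0 m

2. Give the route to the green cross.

turn left 44°, forward 9.5 m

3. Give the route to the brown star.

turn left 16°, forward 1.8 m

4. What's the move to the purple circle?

turn left 40°, forward 13.7 m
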